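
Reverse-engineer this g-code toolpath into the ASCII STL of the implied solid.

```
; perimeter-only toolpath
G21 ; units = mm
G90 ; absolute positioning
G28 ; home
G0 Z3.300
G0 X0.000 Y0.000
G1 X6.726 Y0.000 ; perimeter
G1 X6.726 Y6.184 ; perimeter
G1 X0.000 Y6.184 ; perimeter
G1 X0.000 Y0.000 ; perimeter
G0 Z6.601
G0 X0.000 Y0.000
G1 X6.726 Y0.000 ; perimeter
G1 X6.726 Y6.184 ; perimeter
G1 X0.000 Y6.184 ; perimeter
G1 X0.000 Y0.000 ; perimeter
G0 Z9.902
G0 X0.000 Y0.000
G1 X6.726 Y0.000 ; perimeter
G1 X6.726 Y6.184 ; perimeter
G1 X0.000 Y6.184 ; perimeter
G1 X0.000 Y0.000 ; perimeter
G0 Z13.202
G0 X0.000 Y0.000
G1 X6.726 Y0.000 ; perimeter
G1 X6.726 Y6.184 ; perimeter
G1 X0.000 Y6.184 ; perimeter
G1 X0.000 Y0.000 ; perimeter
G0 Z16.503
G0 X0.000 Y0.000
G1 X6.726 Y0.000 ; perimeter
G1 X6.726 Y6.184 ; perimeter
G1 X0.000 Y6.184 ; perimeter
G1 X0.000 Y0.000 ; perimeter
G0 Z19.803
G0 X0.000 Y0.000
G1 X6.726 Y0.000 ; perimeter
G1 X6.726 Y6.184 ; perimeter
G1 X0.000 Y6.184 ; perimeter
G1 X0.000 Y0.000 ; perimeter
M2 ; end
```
solid part
  facet normal 0.0000 0.0000 -1.0000
    outer loop
      vertex 6.726 6.184 0.000
      vertex 6.726 0.000 0.000
      vertex 0.000 0.000 0.000
    endloop
  endfacet
  facet normal 0.0000 0.0000 -1.0000
    outer loop
      vertex 0.000 6.184 0.000
      vertex 6.726 6.184 0.000
      vertex 0.000 0.000 0.000
    endloop
  endfacet
  facet normal 0.0000 0.0000 1.0000
    outer loop
      vertex 0.000 0.000 19.803
      vertex 6.726 0.000 19.803
      vertex 6.726 6.184 19.803
    endloop
  endfacet
  facet normal 0.0000 0.0000 1.0000
    outer loop
      vertex 0.000 0.000 19.803
      vertex 6.726 6.184 19.803
      vertex 0.000 6.184 19.803
    endloop
  endfacet
  facet normal 0.0000 -1.0000 0.0000
    outer loop
      vertex 0.000 0.000 0.000
      vertex 6.726 0.000 0.000
      vertex 6.726 0.000 19.803
    endloop
  endfacet
  facet normal 0.0000 -1.0000 0.0000
    outer loop
      vertex 0.000 0.000 0.000
      vertex 6.726 0.000 19.803
      vertex 0.000 0.000 19.803
    endloop
  endfacet
  facet normal 0.0000 1.0000 0.0000
    outer loop
      vertex 6.726 6.184 19.803
      vertex 6.726 6.184 0.000
      vertex 0.000 6.184 0.000
    endloop
  endfacet
  facet normal 0.0000 1.0000 0.0000
    outer loop
      vertex 0.000 6.184 19.803
      vertex 6.726 6.184 19.803
      vertex 0.000 6.184 0.000
    endloop
  endfacet
  facet normal -1.0000 0.0000 0.0000
    outer loop
      vertex 0.000 6.184 19.803
      vertex 0.000 6.184 0.000
      vertex 0.000 0.000 0.000
    endloop
  endfacet
  facet normal -1.0000 0.0000 0.0000
    outer loop
      vertex 0.000 0.000 19.803
      vertex 0.000 6.184 19.803
      vertex 0.000 0.000 0.000
    endloop
  endfacet
  facet normal 1.0000 0.0000 0.0000
    outer loop
      vertex 6.726 0.000 0.000
      vertex 6.726 6.184 0.000
      vertex 6.726 6.184 19.803
    endloop
  endfacet
  facet normal 1.0000 0.0000 0.0000
    outer loop
      vertex 6.726 0.000 0.000
      vertex 6.726 6.184 19.803
      vertex 6.726 0.000 19.803
    endloop
  endfacet
endsolid part

The G0 Z moves step by Δz≈3.300 mm. Every layer's G1 loop is the same polygon, so the solid is a straight extrusion of it from z=0 to z≈19.8. Closing with flat bottom and top caps and triangulating gives 12 facets — a rectangular box, roughly 6.73 × 6.18 mm footprint and 19.8 mm tall.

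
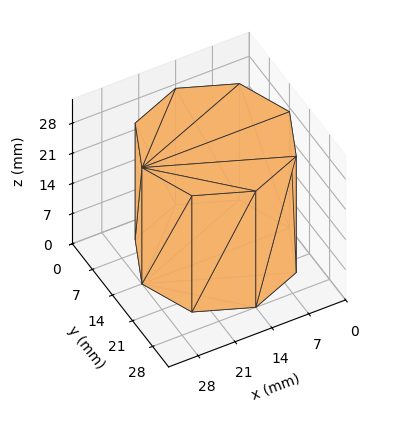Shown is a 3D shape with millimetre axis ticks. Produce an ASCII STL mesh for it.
Reading the render: the shape is a regular 8-sided prism (a cylinder approximated with 8 flat sides), circumscribed radius ≈ 14 mm, height ≈ 27 mm (dimensions read to the nearest mm from the axis ticks). For the STL, each face is triangulated and given an outward normal.

solid part
  facet normal 0.0000 0.0000 -1.0000
    outer loop
      vertex 14.00 28.00 0.00
      vertex 23.90 23.90 0.00
      vertex 28.00 14.00 0.00
    endloop
  endfacet
  facet normal 0.0000 0.0000 -1.0000
    outer loop
      vertex 4.10 23.90 0.00
      vertex 14.00 28.00 0.00
      vertex 28.00 14.00 0.00
    endloop
  endfacet
  facet normal 0.0000 0.0000 -1.0000
    outer loop
      vertex 0.00 14.00 0.00
      vertex 4.10 23.90 0.00
      vertex 28.00 14.00 0.00
    endloop
  endfacet
  facet normal 0.0000 0.0000 -1.0000
    outer loop
      vertex 4.10 4.10 0.00
      vertex 0.00 14.00 0.00
      vertex 28.00 14.00 0.00
    endloop
  endfacet
  facet normal 0.0000 0.0000 -1.0000
    outer loop
      vertex 14.00 0.00 0.00
      vertex 4.10 4.10 0.00
      vertex 28.00 14.00 0.00
    endloop
  endfacet
  facet normal 0.0000 0.0000 -1.0000
    outer loop
      vertex 23.90 4.10 0.00
      vertex 14.00 0.00 0.00
      vertex 28.00 14.00 0.00
    endloop
  endfacet
  facet normal 0.0000 0.0000 1.0000
    outer loop
      vertex 28.00 14.00 27.00
      vertex 23.90 23.90 27.00
      vertex 14.00 28.00 27.00
    endloop
  endfacet
  facet normal 0.0000 0.0000 1.0000
    outer loop
      vertex 28.00 14.00 27.00
      vertex 14.00 28.00 27.00
      vertex 4.10 23.90 27.00
    endloop
  endfacet
  facet normal 0.0000 0.0000 1.0000
    outer loop
      vertex 28.00 14.00 27.00
      vertex 4.10 23.90 27.00
      vertex 0.00 14.00 27.00
    endloop
  endfacet
  facet normal 0.0000 0.0000 1.0000
    outer loop
      vertex 28.00 14.00 27.00
      vertex 0.00 14.00 27.00
      vertex 4.10 4.10 27.00
    endloop
  endfacet
  facet normal 0.0000 0.0000 1.0000
    outer loop
      vertex 28.00 14.00 27.00
      vertex 4.10 4.10 27.00
      vertex 14.00 0.00 27.00
    endloop
  endfacet
  facet normal 0.0000 0.0000 1.0000
    outer loop
      vertex 28.00 14.00 27.00
      vertex 14.00 0.00 27.00
      vertex 23.90 4.10 27.00
    endloop
  endfacet
  facet normal 0.9239 0.3826 0.0000
    outer loop
      vertex 28.00 14.00 0.00
      vertex 23.90 23.90 0.00
      vertex 23.90 23.90 27.00
    endloop
  endfacet
  facet normal 0.9239 0.3826 0.0000
    outer loop
      vertex 28.00 14.00 0.00
      vertex 23.90 23.90 27.00
      vertex 28.00 14.00 27.00
    endloop
  endfacet
  facet normal 0.3826 0.9239 0.0000
    outer loop
      vertex 23.90 23.90 0.00
      vertex 14.00 28.00 0.00
      vertex 14.00 28.00 27.00
    endloop
  endfacet
  facet normal 0.3826 0.9239 0.0000
    outer loop
      vertex 23.90 23.90 0.00
      vertex 14.00 28.00 27.00
      vertex 23.90 23.90 27.00
    endloop
  endfacet
  facet normal -0.3826 0.9239 0.0000
    outer loop
      vertex 14.00 28.00 0.00
      vertex 4.10 23.90 0.00
      vertex 4.10 23.90 27.00
    endloop
  endfacet
  facet normal -0.3826 0.9239 0.0000
    outer loop
      vertex 14.00 28.00 0.00
      vertex 4.10 23.90 27.00
      vertex 14.00 28.00 27.00
    endloop
  endfacet
  facet normal -0.9239 0.3826 0.0000
    outer loop
      vertex 4.10 23.90 0.00
      vertex 0.00 14.00 0.00
      vertex 0.00 14.00 27.00
    endloop
  endfacet
  facet normal -0.9239 0.3826 0.0000
    outer loop
      vertex 4.10 23.90 0.00
      vertex 0.00 14.00 27.00
      vertex 4.10 23.90 27.00
    endloop
  endfacet
  facet normal -0.9239 -0.3826 0.0000
    outer loop
      vertex 0.00 14.00 0.00
      vertex 4.10 4.10 0.00
      vertex 4.10 4.10 27.00
    endloop
  endfacet
  facet normal -0.9239 -0.3826 0.0000
    outer loop
      vertex 0.00 14.00 0.00
      vertex 4.10 4.10 27.00
      vertex 0.00 14.00 27.00
    endloop
  endfacet
  facet normal -0.3826 -0.9239 0.0000
    outer loop
      vertex 4.10 4.10 0.00
      vertex 14.00 0.00 0.00
      vertex 14.00 0.00 27.00
    endloop
  endfacet
  facet normal -0.3826 -0.9239 0.0000
    outer loop
      vertex 4.10 4.10 0.00
      vertex 14.00 0.00 27.00
      vertex 4.10 4.10 27.00
    endloop
  endfacet
  facet normal 0.3826 -0.9239 0.0000
    outer loop
      vertex 14.00 0.00 0.00
      vertex 23.90 4.10 0.00
      vertex 23.90 4.10 27.00
    endloop
  endfacet
  facet normal 0.3826 -0.9239 0.0000
    outer loop
      vertex 14.00 0.00 0.00
      vertex 23.90 4.10 27.00
      vertex 14.00 0.00 27.00
    endloop
  endfacet
  facet normal 0.9239 -0.3826 0.0000
    outer loop
      vertex 23.90 4.10 0.00
      vertex 28.00 14.00 0.00
      vertex 28.00 14.00 27.00
    endloop
  endfacet
  facet normal 0.9239 -0.3826 0.0000
    outer loop
      vertex 23.90 4.10 0.00
      vertex 28.00 14.00 27.00
      vertex 23.90 4.10 27.00
    endloop
  endfacet
endsolid part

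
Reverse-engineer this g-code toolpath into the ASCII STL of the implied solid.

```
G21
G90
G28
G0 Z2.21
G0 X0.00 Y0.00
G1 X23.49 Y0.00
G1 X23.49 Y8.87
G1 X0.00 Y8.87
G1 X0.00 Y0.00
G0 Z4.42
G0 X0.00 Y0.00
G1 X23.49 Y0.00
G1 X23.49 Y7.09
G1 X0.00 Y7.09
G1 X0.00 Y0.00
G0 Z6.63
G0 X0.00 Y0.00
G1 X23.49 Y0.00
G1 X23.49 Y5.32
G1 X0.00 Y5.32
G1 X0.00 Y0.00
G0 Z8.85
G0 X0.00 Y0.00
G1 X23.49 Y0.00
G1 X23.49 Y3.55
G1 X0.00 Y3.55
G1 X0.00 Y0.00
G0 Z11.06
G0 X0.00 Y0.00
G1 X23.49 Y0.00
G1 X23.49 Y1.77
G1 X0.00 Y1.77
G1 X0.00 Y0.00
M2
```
solid part
  facet normal 0.0000 0.0000 -1.0000
    outer loop
      vertex 23.49 10.64 0.00
      vertex 23.49 0.00 0.00
      vertex 0.00 0.00 0.00
    endloop
  endfacet
  facet normal 0.0000 0.0000 -1.0000
    outer loop
      vertex 0.00 10.64 0.00
      vertex 23.49 10.64 0.00
      vertex 0.00 0.00 0.00
    endloop
  endfacet
  facet normal 0.0000 -1.0000 0.0000
    outer loop
      vertex 0.00 0.00 0.00
      vertex 23.49 0.00 0.00
      vertex 23.49 0.00 13.27
    endloop
  endfacet
  facet normal 0.0000 -1.0000 0.0000
    outer loop
      vertex 0.00 0.00 0.00
      vertex 23.49 0.00 13.27
      vertex 0.00 0.00 13.27
    endloop
  endfacet
  facet normal 0.0000 0.7802 0.6256
    outer loop
      vertex 0.00 0.00 13.27
      vertex 23.49 0.00 13.27
      vertex 23.49 10.64 0.00
    endloop
  endfacet
  facet normal 0.0000 0.7802 0.6256
    outer loop
      vertex 0.00 0.00 13.27
      vertex 23.49 10.64 0.00
      vertex 0.00 10.64 0.00
    endloop
  endfacet
  facet normal -1.0000 0.0000 0.0000
    outer loop
      vertex 0.00 0.00 13.27
      vertex 0.00 10.64 0.00
      vertex 0.00 0.00 0.00
    endloop
  endfacet
  facet normal 1.0000 0.0000 0.0000
    outer loop
      vertex 23.49 0.00 0.00
      vertex 23.49 10.64 0.00
      vertex 23.49 0.00 13.27
    endloop
  endfacet
endsolid part

The G0 Z moves step by Δz≈2.21 mm. The G1 loops shrink linearly with z, so the solid tapers from its base footprint up to z≈13.3. Closing with a flat bottom cap and the tapered top and triangulating gives 8 facets — a wedge (ramp): 23.5 × 10.6 mm base, rising to 13.3 mm along the y=0 edge and sloping linearly to z=0 at y=10.6.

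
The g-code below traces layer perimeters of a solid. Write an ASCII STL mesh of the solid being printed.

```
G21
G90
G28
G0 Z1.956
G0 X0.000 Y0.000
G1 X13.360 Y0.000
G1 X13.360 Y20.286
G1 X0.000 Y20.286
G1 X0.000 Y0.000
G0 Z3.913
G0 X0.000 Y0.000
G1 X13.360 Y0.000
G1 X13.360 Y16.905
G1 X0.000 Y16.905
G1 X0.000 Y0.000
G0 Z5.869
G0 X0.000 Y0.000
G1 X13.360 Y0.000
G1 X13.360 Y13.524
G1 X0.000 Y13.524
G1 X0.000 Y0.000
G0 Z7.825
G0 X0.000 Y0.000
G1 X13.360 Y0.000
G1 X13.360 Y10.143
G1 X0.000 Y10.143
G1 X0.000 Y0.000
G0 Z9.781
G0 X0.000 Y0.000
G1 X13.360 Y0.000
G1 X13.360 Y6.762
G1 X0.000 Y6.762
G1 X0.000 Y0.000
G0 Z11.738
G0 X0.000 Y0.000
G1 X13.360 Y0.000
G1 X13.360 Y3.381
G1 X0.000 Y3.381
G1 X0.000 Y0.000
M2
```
solid part
  facet normal 0.0000 0.0000 -1.0000
    outer loop
      vertex 13.360 23.667 0.000
      vertex 13.360 0.000 0.000
      vertex 0.000 0.000 0.000
    endloop
  endfacet
  facet normal 0.0000 0.0000 -1.0000
    outer loop
      vertex 0.000 23.667 0.000
      vertex 13.360 23.667 0.000
      vertex 0.000 0.000 0.000
    endloop
  endfacet
  facet normal 0.0000 -1.0000 0.0000
    outer loop
      vertex 0.000 0.000 0.000
      vertex 13.360 0.000 0.000
      vertex 13.360 0.000 13.694
    endloop
  endfacet
  facet normal 0.0000 -1.0000 0.0000
    outer loop
      vertex 0.000 0.000 0.000
      vertex 13.360 0.000 13.694
      vertex 0.000 0.000 13.694
    endloop
  endfacet
  facet normal 0.0000 0.5008 0.8656
    outer loop
      vertex 0.000 0.000 13.694
      vertex 13.360 0.000 13.694
      vertex 13.360 23.667 0.000
    endloop
  endfacet
  facet normal 0.0000 0.5008 0.8656
    outer loop
      vertex 0.000 0.000 13.694
      vertex 13.360 23.667 0.000
      vertex 0.000 23.667 0.000
    endloop
  endfacet
  facet normal -1.0000 0.0000 0.0000
    outer loop
      vertex 0.000 0.000 13.694
      vertex 0.000 23.667 0.000
      vertex 0.000 0.000 0.000
    endloop
  endfacet
  facet normal 1.0000 0.0000 0.0000
    outer loop
      vertex 13.360 0.000 0.000
      vertex 13.360 23.667 0.000
      vertex 13.360 0.000 13.694
    endloop
  endfacet
endsolid part

The G0 Z moves step by Δz≈1.956 mm. The G1 loops shrink linearly with z, so the solid tapers from its base footprint up to z≈13.7. Closing with a flat bottom cap and the tapered top and triangulating gives 8 facets — a wedge (ramp): 13.4 × 23.7 mm base, rising to 13.7 mm along the y=0 edge and sloping linearly to z=0 at y=23.7.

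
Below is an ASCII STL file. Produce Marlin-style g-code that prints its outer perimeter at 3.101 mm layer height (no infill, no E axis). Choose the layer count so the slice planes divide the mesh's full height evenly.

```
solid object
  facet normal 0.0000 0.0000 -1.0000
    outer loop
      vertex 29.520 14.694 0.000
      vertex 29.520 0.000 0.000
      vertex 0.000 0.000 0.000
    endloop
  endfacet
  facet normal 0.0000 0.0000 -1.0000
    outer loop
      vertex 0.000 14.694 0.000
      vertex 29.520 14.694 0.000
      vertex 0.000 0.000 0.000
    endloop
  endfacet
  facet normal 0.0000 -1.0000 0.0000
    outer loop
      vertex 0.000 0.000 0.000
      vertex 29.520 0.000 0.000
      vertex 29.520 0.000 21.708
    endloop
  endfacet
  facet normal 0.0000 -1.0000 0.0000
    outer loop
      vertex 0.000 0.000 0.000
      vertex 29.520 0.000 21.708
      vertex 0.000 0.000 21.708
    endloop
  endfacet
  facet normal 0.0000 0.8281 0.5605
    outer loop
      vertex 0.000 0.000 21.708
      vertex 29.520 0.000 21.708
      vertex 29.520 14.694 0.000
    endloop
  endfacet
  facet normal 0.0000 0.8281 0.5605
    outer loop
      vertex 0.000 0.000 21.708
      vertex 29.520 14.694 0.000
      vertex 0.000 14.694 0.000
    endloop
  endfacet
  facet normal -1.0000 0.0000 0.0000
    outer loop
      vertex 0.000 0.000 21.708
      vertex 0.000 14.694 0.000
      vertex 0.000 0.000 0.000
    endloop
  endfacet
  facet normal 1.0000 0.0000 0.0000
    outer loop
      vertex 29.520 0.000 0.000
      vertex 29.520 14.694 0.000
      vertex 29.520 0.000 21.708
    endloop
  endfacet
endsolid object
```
; perimeter-only toolpath
G21 ; units = mm
G90 ; absolute positioning
G28 ; home
; layer 1
G0 Z3.101
G0 X0.000 Y0.000
G1 X29.520 Y0.000
G1 X29.520 Y12.595
G1 X0.000 Y12.595
G1 X0.000 Y0.000
; layer 2
G0 Z6.202
G0 X0.000 Y0.000
G1 X29.520 Y0.000
G1 X29.520 Y10.496
G1 X0.000 Y10.496
G1 X0.000 Y0.000
; layer 3
G0 Z9.303
G0 X0.000 Y0.000
G1 X29.520 Y0.000
G1 X29.520 Y8.397
G1 X0.000 Y8.397
G1 X0.000 Y0.000
; layer 4
G0 Z12.405
G0 X0.000 Y0.000
G1 X29.520 Y0.000
G1 X29.520 Y6.297
G1 X0.000 Y6.297
G1 X0.000 Y0.000
; layer 5
G0 Z15.506
G0 X0.000 Y0.000
G1 X29.520 Y0.000
G1 X29.520 Y4.198
G1 X0.000 Y4.198
G1 X0.000 Y0.000
; layer 6
G0 Z18.607
G0 X0.000 Y0.000
G1 X29.520 Y0.000
G1 X29.520 Y2.099
G1 X0.000 Y2.099
G1 X0.000 Y0.000
M2 ; end

The solid is a wedge (ramp): 29.5 × 14.7 mm base, rising to 21.7 mm along the y=0 edge and sloping linearly to z=0 at y=14.7. Slicing at Δz = 3.101 mm — 7 equal slices spanning the solid's height, so layer i sits at z = i·h/7 — gives 6 non-empty perimeters. Each is a 4-segment closed polygon; G0 lifts to the layer z and rapids to the start vertex, then G1 traces the edges. The cross-section shrinks linearly with z (the slice at the apex is degenerate and omitted).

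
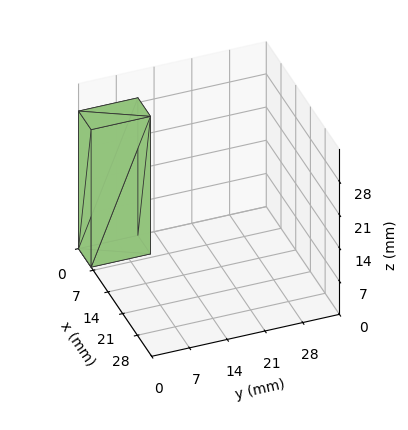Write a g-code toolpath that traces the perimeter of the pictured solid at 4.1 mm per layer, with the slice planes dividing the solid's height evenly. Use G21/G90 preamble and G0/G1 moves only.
Reading the render: the shape is a rectangular box, roughly 6 × 11 mm footprint and 29 mm tall (dimensions read to the nearest mm from the axis ticks). For the g-code, the solid's height is divided into equal slices at the stated Δz and each level perimeter traced with G1 moves after a G0 lift.

; perimeter-only toolpath
G21 ; units = mm
G90 ; absolute positioning
G28 ; home
; layer 1
G0 Z4.1
G0 X0.0 Y0.0
G1 X6.0 Y0.0
G1 X6.0 Y11.0
G1 X0.0 Y11.0
G1 X0.0 Y0.0
; layer 2
G0 Z8.3
G0 X0.0 Y0.0
G1 X6.0 Y0.0
G1 X6.0 Y11.0
G1 X0.0 Y11.0
G1 X0.0 Y0.0
; layer 3
G0 Z12.4
G0 X0.0 Y0.0
G1 X6.0 Y0.0
G1 X6.0 Y11.0
G1 X0.0 Y11.0
G1 X0.0 Y0.0
; layer 4
G0 Z16.6
G0 X0.0 Y0.0
G1 X6.0 Y0.0
G1 X6.0 Y11.0
G1 X0.0 Y11.0
G1 X0.0 Y0.0
; layer 5
G0 Z20.7
G0 X0.0 Y0.0
G1 X6.0 Y0.0
G1 X6.0 Y11.0
G1 X0.0 Y11.0
G1 X0.0 Y0.0
; layer 6
G0 Z24.9
G0 X0.0 Y0.0
G1 X6.0 Y0.0
G1 X6.0 Y11.0
G1 X0.0 Y11.0
G1 X0.0 Y0.0
; layer 7
G0 Z29.0
G0 X0.0 Y0.0
G1 X6.0 Y0.0
G1 X6.0 Y11.0
G1 X0.0 Y11.0
G1 X0.0 Y0.0
M2 ; end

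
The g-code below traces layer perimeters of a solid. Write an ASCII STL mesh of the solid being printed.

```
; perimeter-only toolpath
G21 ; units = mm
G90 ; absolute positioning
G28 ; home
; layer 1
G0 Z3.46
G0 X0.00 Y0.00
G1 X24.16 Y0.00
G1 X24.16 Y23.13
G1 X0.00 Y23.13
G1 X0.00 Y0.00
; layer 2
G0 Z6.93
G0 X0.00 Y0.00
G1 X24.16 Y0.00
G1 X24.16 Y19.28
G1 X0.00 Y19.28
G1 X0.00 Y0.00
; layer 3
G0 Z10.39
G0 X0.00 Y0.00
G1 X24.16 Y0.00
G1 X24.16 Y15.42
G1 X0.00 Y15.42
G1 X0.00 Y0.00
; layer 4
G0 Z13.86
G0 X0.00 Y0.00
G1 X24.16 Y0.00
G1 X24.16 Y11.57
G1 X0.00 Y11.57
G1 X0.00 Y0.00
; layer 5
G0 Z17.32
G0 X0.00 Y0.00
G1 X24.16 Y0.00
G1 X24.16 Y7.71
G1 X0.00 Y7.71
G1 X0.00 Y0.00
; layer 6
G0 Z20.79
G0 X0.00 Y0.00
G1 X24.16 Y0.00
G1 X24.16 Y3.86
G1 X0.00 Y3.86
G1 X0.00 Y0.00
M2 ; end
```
solid part
  facet normal 0.0000 0.0000 -1.0000
    outer loop
      vertex 24.16 26.99 0.00
      vertex 24.16 0.00 0.00
      vertex 0.00 0.00 0.00
    endloop
  endfacet
  facet normal 0.0000 0.0000 -1.0000
    outer loop
      vertex 0.00 26.99 0.00
      vertex 24.16 26.99 0.00
      vertex 0.00 0.00 0.00
    endloop
  endfacet
  facet normal 0.0000 -1.0000 0.0000
    outer loop
      vertex 0.00 0.00 0.00
      vertex 24.16 0.00 0.00
      vertex 24.16 0.00 24.25
    endloop
  endfacet
  facet normal 0.0000 -1.0000 0.0000
    outer loop
      vertex 0.00 0.00 0.00
      vertex 24.16 0.00 24.25
      vertex 0.00 0.00 24.25
    endloop
  endfacet
  facet normal 0.0000 0.6683 0.7439
    outer loop
      vertex 0.00 0.00 24.25
      vertex 24.16 0.00 24.25
      vertex 24.16 26.99 0.00
    endloop
  endfacet
  facet normal 0.0000 0.6683 0.7439
    outer loop
      vertex 0.00 0.00 24.25
      vertex 24.16 26.99 0.00
      vertex 0.00 26.99 0.00
    endloop
  endfacet
  facet normal -1.0000 0.0000 0.0000
    outer loop
      vertex 0.00 0.00 24.25
      vertex 0.00 26.99 0.00
      vertex 0.00 0.00 0.00
    endloop
  endfacet
  facet normal 1.0000 0.0000 0.0000
    outer loop
      vertex 24.16 0.00 0.00
      vertex 24.16 26.99 0.00
      vertex 24.16 0.00 24.25
    endloop
  endfacet
endsolid part

The G0 Z moves step by Δz≈3.46 mm. The G1 loops shrink linearly with z, so the solid tapers from its base footprint up to z≈24.2. Closing with a flat bottom cap and the tapered top and triangulating gives 8 facets — a wedge (ramp): 24.2 × 27 mm base, rising to 24.2 mm along the y=0 edge and sloping linearly to z=0 at y=27.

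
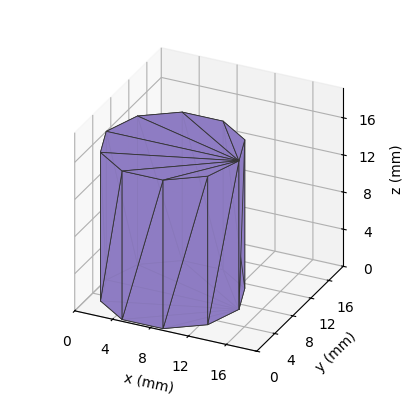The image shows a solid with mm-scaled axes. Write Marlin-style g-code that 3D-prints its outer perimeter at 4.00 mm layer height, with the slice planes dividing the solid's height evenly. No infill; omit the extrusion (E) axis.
Reading the render: the shape is a regular 10-sided prism (a cylinder approximated with 10 flat sides), circumscribed radius ≈ 7 mm, height ≈ 16 mm (dimensions read to the nearest mm from the axis ticks). For the g-code, the solid's height is divided into equal slices at the stated Δz and each level perimeter traced with G1 moves after a G0 lift.

; perimeter-only toolpath
G21 ; units = mm
G90 ; absolute positioning
G28 ; home
; layer 1
G0 Z4.00
G0 X14.00 Y7.00
G1 X12.66 Y11.11
G1 X9.16 Y13.66
G1 X4.84 Y13.66
G1 X1.34 Y11.11
G1 X0.00 Y7.00
G1 X1.34 Y2.89
G1 X4.84 Y0.34
G1 X9.16 Y0.34
G1 X12.66 Y2.89
G1 X14.00 Y7.00
; layer 2
G0 Z8.00
G0 X14.00 Y7.00
G1 X12.66 Y11.11
G1 X9.16 Y13.66
G1 X4.84 Y13.66
G1 X1.34 Y11.11
G1 X0.00 Y7.00
G1 X1.34 Y2.89
G1 X4.84 Y0.34
G1 X9.16 Y0.34
G1 X12.66 Y2.89
G1 X14.00 Y7.00
; layer 3
G0 Z12.00
G0 X14.00 Y7.00
G1 X12.66 Y11.11
G1 X9.16 Y13.66
G1 X4.84 Y13.66
G1 X1.34 Y11.11
G1 X0.00 Y7.00
G1 X1.34 Y2.89
G1 X4.84 Y0.34
G1 X9.16 Y0.34
G1 X12.66 Y2.89
G1 X14.00 Y7.00
; layer 4
G0 Z16.00
G0 X14.00 Y7.00
G1 X12.66 Y11.11
G1 X9.16 Y13.66
G1 X4.84 Y13.66
G1 X1.34 Y11.11
G1 X0.00 Y7.00
G1 X1.34 Y2.89
G1 X4.84 Y0.34
G1 X9.16 Y0.34
G1 X12.66 Y2.89
G1 X14.00 Y7.00
M2 ; end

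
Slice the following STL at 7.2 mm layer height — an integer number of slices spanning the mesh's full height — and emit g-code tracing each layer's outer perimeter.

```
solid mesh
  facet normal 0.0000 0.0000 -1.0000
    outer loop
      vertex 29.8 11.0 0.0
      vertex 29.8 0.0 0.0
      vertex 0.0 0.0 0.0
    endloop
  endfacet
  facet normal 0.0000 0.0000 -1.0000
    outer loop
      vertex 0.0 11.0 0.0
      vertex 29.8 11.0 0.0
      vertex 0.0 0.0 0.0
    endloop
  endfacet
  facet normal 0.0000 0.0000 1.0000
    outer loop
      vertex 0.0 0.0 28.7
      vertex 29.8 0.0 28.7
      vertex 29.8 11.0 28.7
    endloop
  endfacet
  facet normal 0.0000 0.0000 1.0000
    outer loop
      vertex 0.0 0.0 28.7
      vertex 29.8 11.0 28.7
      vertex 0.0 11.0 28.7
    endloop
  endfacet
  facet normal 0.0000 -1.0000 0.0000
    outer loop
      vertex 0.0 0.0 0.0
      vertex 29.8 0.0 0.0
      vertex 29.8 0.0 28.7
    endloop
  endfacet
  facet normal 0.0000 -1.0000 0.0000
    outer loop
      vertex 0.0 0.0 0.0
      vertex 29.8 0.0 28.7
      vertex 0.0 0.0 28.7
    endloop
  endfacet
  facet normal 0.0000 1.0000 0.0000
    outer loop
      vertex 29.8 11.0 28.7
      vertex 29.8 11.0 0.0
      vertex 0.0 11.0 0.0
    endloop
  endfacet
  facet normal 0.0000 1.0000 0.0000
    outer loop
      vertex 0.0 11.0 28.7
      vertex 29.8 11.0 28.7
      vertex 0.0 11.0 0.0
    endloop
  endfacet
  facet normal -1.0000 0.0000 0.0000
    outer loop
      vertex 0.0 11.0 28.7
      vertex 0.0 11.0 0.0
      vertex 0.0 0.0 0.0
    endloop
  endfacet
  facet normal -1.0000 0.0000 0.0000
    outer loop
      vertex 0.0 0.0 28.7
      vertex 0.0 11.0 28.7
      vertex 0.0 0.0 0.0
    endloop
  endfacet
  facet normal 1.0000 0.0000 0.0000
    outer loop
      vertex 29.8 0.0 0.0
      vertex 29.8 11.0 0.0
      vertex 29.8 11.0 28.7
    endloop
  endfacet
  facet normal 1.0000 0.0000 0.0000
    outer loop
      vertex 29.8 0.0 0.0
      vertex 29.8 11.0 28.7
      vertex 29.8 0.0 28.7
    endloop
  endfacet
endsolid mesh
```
; perimeter-only toolpath
G21 ; units = mm
G90 ; absolute positioning
G28 ; home
; layer 1
G0 Z7.2
G0 X0.0 Y0.0
G1 X29.8 Y0.0
G1 X29.8 Y11.0
G1 X0.0 Y11.0
G1 X0.0 Y0.0
; layer 2
G0 Z14.3
G0 X0.0 Y0.0
G1 X29.8 Y0.0
G1 X29.8 Y11.0
G1 X0.0 Y11.0
G1 X0.0 Y0.0
; layer 3
G0 Z21.5
G0 X0.0 Y0.0
G1 X29.8 Y0.0
G1 X29.8 Y11.0
G1 X0.0 Y11.0
G1 X0.0 Y0.0
; layer 4
G0 Z28.7
G0 X0.0 Y0.0
G1 X29.8 Y0.0
G1 X29.8 Y11.0
G1 X0.0 Y11.0
G1 X0.0 Y0.0
M2 ; end

The solid is a rectangular box, roughly 29.8 × 11 mm footprint and 28.7 mm tall. Slicing at Δz = 7.2 mm — 4 equal slices spanning the solid's height, so layer i sits at z = i·h/4 — gives 4 non-empty perimeters. Each is a 4-segment closed polygon; G0 lifts to the layer z and rapids to the start vertex, then G1 traces the edges.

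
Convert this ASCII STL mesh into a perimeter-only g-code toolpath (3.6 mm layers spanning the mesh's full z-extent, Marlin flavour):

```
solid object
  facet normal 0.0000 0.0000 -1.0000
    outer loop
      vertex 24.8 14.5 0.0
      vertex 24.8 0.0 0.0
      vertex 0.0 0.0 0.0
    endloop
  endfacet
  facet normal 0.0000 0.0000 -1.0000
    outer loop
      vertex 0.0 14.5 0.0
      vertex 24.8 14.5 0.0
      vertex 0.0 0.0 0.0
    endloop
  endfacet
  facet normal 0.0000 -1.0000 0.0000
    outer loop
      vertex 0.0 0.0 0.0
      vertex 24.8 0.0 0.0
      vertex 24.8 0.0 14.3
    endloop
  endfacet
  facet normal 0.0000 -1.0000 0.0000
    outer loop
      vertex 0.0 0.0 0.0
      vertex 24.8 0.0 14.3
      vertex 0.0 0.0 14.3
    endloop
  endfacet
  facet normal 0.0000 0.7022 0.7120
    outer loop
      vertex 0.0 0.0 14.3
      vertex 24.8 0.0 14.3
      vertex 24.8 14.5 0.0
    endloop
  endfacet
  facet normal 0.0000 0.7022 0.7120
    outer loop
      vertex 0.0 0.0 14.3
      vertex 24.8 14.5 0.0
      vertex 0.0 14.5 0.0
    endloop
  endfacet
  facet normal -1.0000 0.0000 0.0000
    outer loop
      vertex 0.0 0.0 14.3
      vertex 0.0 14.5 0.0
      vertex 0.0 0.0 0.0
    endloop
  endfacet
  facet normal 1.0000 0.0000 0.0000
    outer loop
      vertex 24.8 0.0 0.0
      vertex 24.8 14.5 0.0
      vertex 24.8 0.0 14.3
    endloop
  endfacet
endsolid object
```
; perimeter-only toolpath
G21 ; units = mm
G90 ; absolute positioning
G28 ; home
; layer 1
G0 Z3.6
G0 X0.0 Y0.0
G1 X24.8 Y0.0
G1 X24.8 Y10.9
G1 X0.0 Y10.9
G1 X0.0 Y0.0
; layer 2
G0 Z7.2
G0 X0.0 Y0.0
G1 X24.8 Y0.0
G1 X24.8 Y7.2
G1 X0.0 Y7.2
G1 X0.0 Y0.0
; layer 3
G0 Z10.7
G0 X0.0 Y0.0
G1 X24.8 Y0.0
G1 X24.8 Y3.6
G1 X0.0 Y3.6
G1 X0.0 Y0.0
M2 ; end

The solid is a wedge (ramp): 24.8 × 14.5 mm base, rising to 14.3 mm along the y=0 edge and sloping linearly to z=0 at y=14.5. Slicing at Δz = 3.6 mm — 4 equal slices spanning the solid's height, so layer i sits at z = i·h/4 — gives 3 non-empty perimeters. Each is a 4-segment closed polygon; G0 lifts to the layer z and rapids to the start vertex, then G1 traces the edges. The cross-section shrinks linearly with z (the slice at the apex is degenerate and omitted).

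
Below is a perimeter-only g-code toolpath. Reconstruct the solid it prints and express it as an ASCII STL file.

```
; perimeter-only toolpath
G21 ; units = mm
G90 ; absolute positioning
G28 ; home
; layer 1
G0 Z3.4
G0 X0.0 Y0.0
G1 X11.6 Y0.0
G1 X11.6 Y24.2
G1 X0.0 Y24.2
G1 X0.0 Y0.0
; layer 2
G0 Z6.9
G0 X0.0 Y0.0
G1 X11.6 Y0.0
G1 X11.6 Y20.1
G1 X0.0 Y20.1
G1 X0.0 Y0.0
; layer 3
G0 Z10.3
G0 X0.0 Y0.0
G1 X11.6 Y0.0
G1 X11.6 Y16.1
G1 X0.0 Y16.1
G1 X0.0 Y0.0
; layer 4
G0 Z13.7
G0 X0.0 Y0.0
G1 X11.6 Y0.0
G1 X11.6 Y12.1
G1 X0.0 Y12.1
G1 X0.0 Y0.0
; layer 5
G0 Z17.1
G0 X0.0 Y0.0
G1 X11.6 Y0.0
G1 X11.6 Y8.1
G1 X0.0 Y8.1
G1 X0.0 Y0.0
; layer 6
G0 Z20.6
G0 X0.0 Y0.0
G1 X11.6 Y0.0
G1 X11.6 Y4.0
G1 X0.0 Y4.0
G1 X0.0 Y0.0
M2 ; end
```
solid part
  facet normal 0.0000 0.0000 -1.0000
    outer loop
      vertex 11.6 28.2 0.0
      vertex 11.6 0.0 0.0
      vertex 0.0 0.0 0.0
    endloop
  endfacet
  facet normal 0.0000 0.0000 -1.0000
    outer loop
      vertex 0.0 28.2 0.0
      vertex 11.6 28.2 0.0
      vertex 0.0 0.0 0.0
    endloop
  endfacet
  facet normal 0.0000 -1.0000 0.0000
    outer loop
      vertex 0.0 0.0 0.0
      vertex 11.6 0.0 0.0
      vertex 11.6 0.0 24.0
    endloop
  endfacet
  facet normal 0.0000 -1.0000 0.0000
    outer loop
      vertex 0.0 0.0 0.0
      vertex 11.6 0.0 24.0
      vertex 0.0 0.0 24.0
    endloop
  endfacet
  facet normal 0.0000 0.6481 0.7615
    outer loop
      vertex 0.0 0.0 24.0
      vertex 11.6 0.0 24.0
      vertex 11.6 28.2 0.0
    endloop
  endfacet
  facet normal 0.0000 0.6481 0.7615
    outer loop
      vertex 0.0 0.0 24.0
      vertex 11.6 28.2 0.0
      vertex 0.0 28.2 0.0
    endloop
  endfacet
  facet normal -1.0000 0.0000 0.0000
    outer loop
      vertex 0.0 0.0 24.0
      vertex 0.0 28.2 0.0
      vertex 0.0 0.0 0.0
    endloop
  endfacet
  facet normal 1.0000 0.0000 0.0000
    outer loop
      vertex 11.6 0.0 0.0
      vertex 11.6 28.2 0.0
      vertex 11.6 0.0 24.0
    endloop
  endfacet
endsolid part

The G0 Z moves step by Δz≈3.4 mm. The G1 loops shrink linearly with z, so the solid tapers from its base footprint up to z≈24. Closing with a flat bottom cap and the tapered top and triangulating gives 8 facets — a wedge (ramp): 11.6 × 28.2 mm base, rising to 24 mm along the y=0 edge and sloping linearly to z=0 at y=28.2.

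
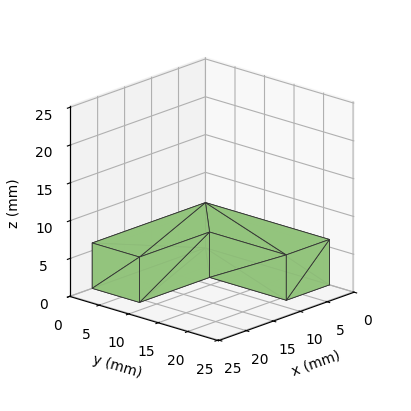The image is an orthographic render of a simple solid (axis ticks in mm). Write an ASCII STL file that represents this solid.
Reading the render: the shape is an L-shaped prism: outer 21 × 21 mm, arm thicknesses ≈ 8 mm (horizontal) and 8 mm (vertical), extruded 6 mm in z (dimensions read to the nearest mm from the axis ticks). For the STL, each face is triangulated and given an outward normal.

solid part
  facet normal 0.0000 0.0000 -1.0000
    outer loop
      vertex 21.0 8.0 0.0
      vertex 21.0 0.0 0.0
      vertex 0.0 0.0 0.0
    endloop
  endfacet
  facet normal 0.0000 0.0000 -1.0000
    outer loop
      vertex 8.0 8.0 0.0
      vertex 21.0 8.0 0.0
      vertex 0.0 0.0 0.0
    endloop
  endfacet
  facet normal 0.0000 0.0000 -1.0000
    outer loop
      vertex 8.0 21.0 0.0
      vertex 8.0 8.0 0.0
      vertex 0.0 0.0 0.0
    endloop
  endfacet
  facet normal 0.0000 0.0000 -1.0000
    outer loop
      vertex 0.0 21.0 0.0
      vertex 8.0 21.0 0.0
      vertex 0.0 0.0 0.0
    endloop
  endfacet
  facet normal 0.0000 0.0000 1.0000
    outer loop
      vertex 0.0 0.0 6.0
      vertex 21.0 0.0 6.0
      vertex 21.0 8.0 6.0
    endloop
  endfacet
  facet normal 0.0000 0.0000 1.0000
    outer loop
      vertex 0.0 0.0 6.0
      vertex 21.0 8.0 6.0
      vertex 8.0 8.0 6.0
    endloop
  endfacet
  facet normal 0.0000 0.0000 1.0000
    outer loop
      vertex 0.0 0.0 6.0
      vertex 8.0 8.0 6.0
      vertex 8.0 21.0 6.0
    endloop
  endfacet
  facet normal 0.0000 0.0000 1.0000
    outer loop
      vertex 0.0 0.0 6.0
      vertex 8.0 21.0 6.0
      vertex 0.0 21.0 6.0
    endloop
  endfacet
  facet normal 0.0000 -1.0000 0.0000
    outer loop
      vertex 0.0 0.0 0.0
      vertex 21.0 0.0 0.0
      vertex 21.0 0.0 6.0
    endloop
  endfacet
  facet normal 0.0000 -1.0000 0.0000
    outer loop
      vertex 0.0 0.0 0.0
      vertex 21.0 0.0 6.0
      vertex 0.0 0.0 6.0
    endloop
  endfacet
  facet normal 1.0000 0.0000 0.0000
    outer loop
      vertex 21.0 0.0 0.0
      vertex 21.0 8.0 0.0
      vertex 21.0 8.0 6.0
    endloop
  endfacet
  facet normal 1.0000 0.0000 0.0000
    outer loop
      vertex 21.0 0.0 0.0
      vertex 21.0 8.0 6.0
      vertex 21.0 0.0 6.0
    endloop
  endfacet
  facet normal 0.0000 1.0000 0.0000
    outer loop
      vertex 21.0 8.0 0.0
      vertex 8.0 8.0 0.0
      vertex 8.0 8.0 6.0
    endloop
  endfacet
  facet normal 0.0000 1.0000 0.0000
    outer loop
      vertex 21.0 8.0 0.0
      vertex 8.0 8.0 6.0
      vertex 21.0 8.0 6.0
    endloop
  endfacet
  facet normal 1.0000 0.0000 0.0000
    outer loop
      vertex 8.0 8.0 0.0
      vertex 8.0 21.0 0.0
      vertex 8.0 21.0 6.0
    endloop
  endfacet
  facet normal 1.0000 0.0000 0.0000
    outer loop
      vertex 8.0 8.0 0.0
      vertex 8.0 21.0 6.0
      vertex 8.0 8.0 6.0
    endloop
  endfacet
  facet normal 0.0000 1.0000 0.0000
    outer loop
      vertex 8.0 21.0 0.0
      vertex 0.0 21.0 0.0
      vertex 0.0 21.0 6.0
    endloop
  endfacet
  facet normal 0.0000 1.0000 0.0000
    outer loop
      vertex 8.0 21.0 0.0
      vertex 0.0 21.0 6.0
      vertex 8.0 21.0 6.0
    endloop
  endfacet
  facet normal -1.0000 0.0000 0.0000
    outer loop
      vertex 0.0 21.0 0.0
      vertex 0.0 0.0 0.0
      vertex 0.0 0.0 6.0
    endloop
  endfacet
  facet normal -1.0000 0.0000 0.0000
    outer loop
      vertex 0.0 21.0 0.0
      vertex 0.0 0.0 6.0
      vertex 0.0 21.0 6.0
    endloop
  endfacet
endsolid part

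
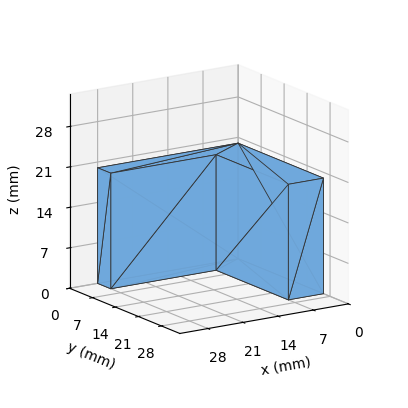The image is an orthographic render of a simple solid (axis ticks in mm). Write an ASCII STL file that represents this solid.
Reading the render: the shape is an L-shaped prism: outer 28 × 26 mm, arm thicknesses ≈ 4 mm (horizontal) and 7 mm (vertical), extruded 20 mm in z (dimensions read to the nearest mm from the axis ticks). For the STL, each face is triangulated and given an outward normal.

solid part
  facet normal 0.0000 0.0000 -1.0000
    outer loop
      vertex 28.00 4.00 0.00
      vertex 28.00 0.00 0.00
      vertex 0.00 0.00 0.00
    endloop
  endfacet
  facet normal 0.0000 0.0000 -1.0000
    outer loop
      vertex 7.00 4.00 0.00
      vertex 28.00 4.00 0.00
      vertex 0.00 0.00 0.00
    endloop
  endfacet
  facet normal 0.0000 0.0000 -1.0000
    outer loop
      vertex 7.00 26.00 0.00
      vertex 7.00 4.00 0.00
      vertex 0.00 0.00 0.00
    endloop
  endfacet
  facet normal 0.0000 0.0000 -1.0000
    outer loop
      vertex 0.00 26.00 0.00
      vertex 7.00 26.00 0.00
      vertex 0.00 0.00 0.00
    endloop
  endfacet
  facet normal 0.0000 0.0000 1.0000
    outer loop
      vertex 0.00 0.00 20.00
      vertex 28.00 0.00 20.00
      vertex 28.00 4.00 20.00
    endloop
  endfacet
  facet normal 0.0000 0.0000 1.0000
    outer loop
      vertex 0.00 0.00 20.00
      vertex 28.00 4.00 20.00
      vertex 7.00 4.00 20.00
    endloop
  endfacet
  facet normal 0.0000 0.0000 1.0000
    outer loop
      vertex 0.00 0.00 20.00
      vertex 7.00 4.00 20.00
      vertex 7.00 26.00 20.00
    endloop
  endfacet
  facet normal 0.0000 0.0000 1.0000
    outer loop
      vertex 0.00 0.00 20.00
      vertex 7.00 26.00 20.00
      vertex 0.00 26.00 20.00
    endloop
  endfacet
  facet normal 0.0000 -1.0000 0.0000
    outer loop
      vertex 0.00 0.00 0.00
      vertex 28.00 0.00 0.00
      vertex 28.00 0.00 20.00
    endloop
  endfacet
  facet normal 0.0000 -1.0000 0.0000
    outer loop
      vertex 0.00 0.00 0.00
      vertex 28.00 0.00 20.00
      vertex 0.00 0.00 20.00
    endloop
  endfacet
  facet normal 1.0000 0.0000 0.0000
    outer loop
      vertex 28.00 0.00 0.00
      vertex 28.00 4.00 0.00
      vertex 28.00 4.00 20.00
    endloop
  endfacet
  facet normal 1.0000 0.0000 0.0000
    outer loop
      vertex 28.00 0.00 0.00
      vertex 28.00 4.00 20.00
      vertex 28.00 0.00 20.00
    endloop
  endfacet
  facet normal 0.0000 1.0000 0.0000
    outer loop
      vertex 28.00 4.00 0.00
      vertex 7.00 4.00 0.00
      vertex 7.00 4.00 20.00
    endloop
  endfacet
  facet normal 0.0000 1.0000 0.0000
    outer loop
      vertex 28.00 4.00 0.00
      vertex 7.00 4.00 20.00
      vertex 28.00 4.00 20.00
    endloop
  endfacet
  facet normal 1.0000 0.0000 0.0000
    outer loop
      vertex 7.00 4.00 0.00
      vertex 7.00 26.00 0.00
      vertex 7.00 26.00 20.00
    endloop
  endfacet
  facet normal 1.0000 0.0000 0.0000
    outer loop
      vertex 7.00 4.00 0.00
      vertex 7.00 26.00 20.00
      vertex 7.00 4.00 20.00
    endloop
  endfacet
  facet normal 0.0000 1.0000 0.0000
    outer loop
      vertex 7.00 26.00 0.00
      vertex 0.00 26.00 0.00
      vertex 0.00 26.00 20.00
    endloop
  endfacet
  facet normal 0.0000 1.0000 0.0000
    outer loop
      vertex 7.00 26.00 0.00
      vertex 0.00 26.00 20.00
      vertex 7.00 26.00 20.00
    endloop
  endfacet
  facet normal -1.0000 0.0000 0.0000
    outer loop
      vertex 0.00 26.00 0.00
      vertex 0.00 0.00 0.00
      vertex 0.00 0.00 20.00
    endloop
  endfacet
  facet normal -1.0000 0.0000 0.0000
    outer loop
      vertex 0.00 26.00 0.00
      vertex 0.00 0.00 20.00
      vertex 0.00 26.00 20.00
    endloop
  endfacet
endsolid part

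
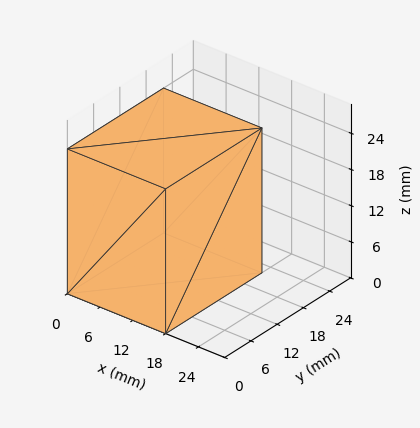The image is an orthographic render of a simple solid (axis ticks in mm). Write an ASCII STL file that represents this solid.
Reading the render: the shape is a rectangular box, roughly 18 × 22 mm footprint and 24 mm tall (dimensions read to the nearest mm from the axis ticks). For the STL, each face is triangulated and given an outward normal.

solid part
  facet normal 0.0000 0.0000 -1.0000
    outer loop
      vertex 18.000 22.000 0.000
      vertex 18.000 0.000 0.000
      vertex 0.000 0.000 0.000
    endloop
  endfacet
  facet normal 0.0000 0.0000 -1.0000
    outer loop
      vertex 0.000 22.000 0.000
      vertex 18.000 22.000 0.000
      vertex 0.000 0.000 0.000
    endloop
  endfacet
  facet normal 0.0000 0.0000 1.0000
    outer loop
      vertex 0.000 0.000 24.000
      vertex 18.000 0.000 24.000
      vertex 18.000 22.000 24.000
    endloop
  endfacet
  facet normal 0.0000 0.0000 1.0000
    outer loop
      vertex 0.000 0.000 24.000
      vertex 18.000 22.000 24.000
      vertex 0.000 22.000 24.000
    endloop
  endfacet
  facet normal 0.0000 -1.0000 0.0000
    outer loop
      vertex 0.000 0.000 0.000
      vertex 18.000 0.000 0.000
      vertex 18.000 0.000 24.000
    endloop
  endfacet
  facet normal 0.0000 -1.0000 0.0000
    outer loop
      vertex 0.000 0.000 0.000
      vertex 18.000 0.000 24.000
      vertex 0.000 0.000 24.000
    endloop
  endfacet
  facet normal 0.0000 1.0000 0.0000
    outer loop
      vertex 18.000 22.000 24.000
      vertex 18.000 22.000 0.000
      vertex 0.000 22.000 0.000
    endloop
  endfacet
  facet normal 0.0000 1.0000 0.0000
    outer loop
      vertex 0.000 22.000 24.000
      vertex 18.000 22.000 24.000
      vertex 0.000 22.000 0.000
    endloop
  endfacet
  facet normal -1.0000 0.0000 0.0000
    outer loop
      vertex 0.000 22.000 24.000
      vertex 0.000 22.000 0.000
      vertex 0.000 0.000 0.000
    endloop
  endfacet
  facet normal -1.0000 0.0000 0.0000
    outer loop
      vertex 0.000 0.000 24.000
      vertex 0.000 22.000 24.000
      vertex 0.000 0.000 0.000
    endloop
  endfacet
  facet normal 1.0000 0.0000 0.0000
    outer loop
      vertex 18.000 0.000 0.000
      vertex 18.000 22.000 0.000
      vertex 18.000 22.000 24.000
    endloop
  endfacet
  facet normal 1.0000 0.0000 0.0000
    outer loop
      vertex 18.000 0.000 0.000
      vertex 18.000 22.000 24.000
      vertex 18.000 0.000 24.000
    endloop
  endfacet
endsolid part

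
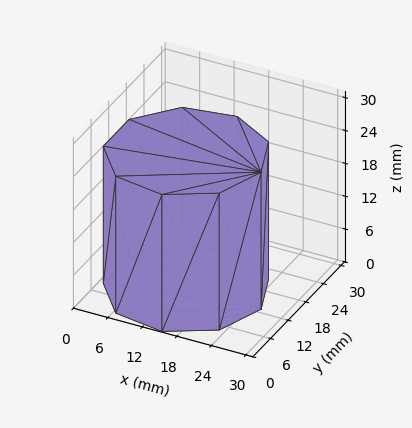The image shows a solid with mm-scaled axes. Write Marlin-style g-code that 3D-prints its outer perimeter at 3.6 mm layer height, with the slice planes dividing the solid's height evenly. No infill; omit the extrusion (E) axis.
Reading the render: the shape is a regular 9-sided prism (a cylinder approximated with 9 flat sides), circumscribed radius ≈ 13 mm, height ≈ 25 mm (dimensions read to the nearest mm from the axis ticks). For the g-code, the solid's height is divided into equal slices at the stated Δz and each level perimeter traced with G1 moves after a G0 lift.

; perimeter-only toolpath
G21 ; units = mm
G90 ; absolute positioning
G28 ; home
; layer 1
G0 Z3.6
G0 X26.0 Y13.0
G1 X23.0 Y21.4
G1 X15.3 Y25.8
G1 X6.5 Y24.3
G1 X0.8 Y17.4
G1 X0.8 Y8.6
G1 X6.5 Y1.7
G1 X15.3 Y0.2
G1 X23.0 Y4.6
G1 X26.0 Y13.0
; layer 2
G0 Z7.1
G0 X26.0 Y13.0
G1 X23.0 Y21.4
G1 X15.3 Y25.8
G1 X6.5 Y24.3
G1 X0.8 Y17.4
G1 X0.8 Y8.6
G1 X6.5 Y1.7
G1 X15.3 Y0.2
G1 X23.0 Y4.6
G1 X26.0 Y13.0
; layer 3
G0 Z10.7
G0 X26.0 Y13.0
G1 X23.0 Y21.4
G1 X15.3 Y25.8
G1 X6.5 Y24.3
G1 X0.8 Y17.4
G1 X0.8 Y8.6
G1 X6.5 Y1.7
G1 X15.3 Y0.2
G1 X23.0 Y4.6
G1 X26.0 Y13.0
; layer 4
G0 Z14.3
G0 X26.0 Y13.0
G1 X23.0 Y21.4
G1 X15.3 Y25.8
G1 X6.5 Y24.3
G1 X0.8 Y17.4
G1 X0.8 Y8.6
G1 X6.5 Y1.7
G1 X15.3 Y0.2
G1 X23.0 Y4.6
G1 X26.0 Y13.0
; layer 5
G0 Z17.9
G0 X26.0 Y13.0
G1 X23.0 Y21.4
G1 X15.3 Y25.8
G1 X6.5 Y24.3
G1 X0.8 Y17.4
G1 X0.8 Y8.6
G1 X6.5 Y1.7
G1 X15.3 Y0.2
G1 X23.0 Y4.6
G1 X26.0 Y13.0
; layer 6
G0 Z21.4
G0 X26.0 Y13.0
G1 X23.0 Y21.4
G1 X15.3 Y25.8
G1 X6.5 Y24.3
G1 X0.8 Y17.4
G1 X0.8 Y8.6
G1 X6.5 Y1.7
G1 X15.3 Y0.2
G1 X23.0 Y4.6
G1 X26.0 Y13.0
; layer 7
G0 Z25.0
G0 X26.0 Y13.0
G1 X23.0 Y21.4
G1 X15.3 Y25.8
G1 X6.5 Y24.3
G1 X0.8 Y17.4
G1 X0.8 Y8.6
G1 X6.5 Y1.7
G1 X15.3 Y0.2
G1 X23.0 Y4.6
G1 X26.0 Y13.0
M2 ; end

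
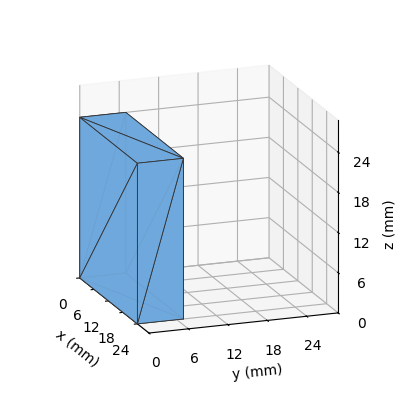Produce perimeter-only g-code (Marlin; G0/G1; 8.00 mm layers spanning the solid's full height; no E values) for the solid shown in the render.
Reading the render: the shape is a rectangular box, roughly 24 × 7 mm footprint and 24 mm tall (dimensions read to the nearest mm from the axis ticks). For the g-code, the solid's height is divided into equal slices at the stated Δz and each level perimeter traced with G1 moves after a G0 lift.

; perimeter-only toolpath
G21 ; units = mm
G90 ; absolute positioning
G28 ; home
; layer 1
G0 Z8.00
G0 X0.00 Y0.00
G1 X24.00 Y0.00
G1 X24.00 Y7.00
G1 X0.00 Y7.00
G1 X0.00 Y0.00
; layer 2
G0 Z16.00
G0 X0.00 Y0.00
G1 X24.00 Y0.00
G1 X24.00 Y7.00
G1 X0.00 Y7.00
G1 X0.00 Y0.00
; layer 3
G0 Z24.00
G0 X0.00 Y0.00
G1 X24.00 Y0.00
G1 X24.00 Y7.00
G1 X0.00 Y7.00
G1 X0.00 Y0.00
M2 ; end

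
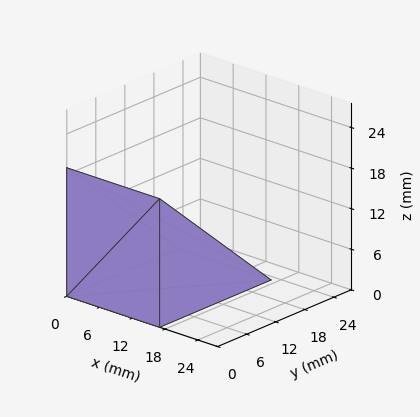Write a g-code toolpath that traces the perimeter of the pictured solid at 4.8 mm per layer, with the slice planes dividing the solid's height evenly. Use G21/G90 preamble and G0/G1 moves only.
Reading the render: the shape is a wedge (ramp): 17 × 23 mm base, rising to 19 mm along the y=0 edge and sloping linearly to z=0 at y=23 (dimensions read to the nearest mm from the axis ticks). For the g-code, the solid's height is divided into equal slices at the stated Δz and each level perimeter traced with G1 moves after a G0 lift.

; perimeter-only toolpath
G21 ; units = mm
G90 ; absolute positioning
G28 ; home
; layer 1
G0 Z4.8
G0 X0.0 Y0.0
G1 X17.0 Y0.0
G1 X17.0 Y17.2
G1 X0.0 Y17.2
G1 X0.0 Y0.0
; layer 2
G0 Z9.5
G0 X0.0 Y0.0
G1 X17.0 Y0.0
G1 X17.0 Y11.5
G1 X0.0 Y11.5
G1 X0.0 Y0.0
; layer 3
G0 Z14.2
G0 X0.0 Y0.0
G1 X17.0 Y0.0
G1 X17.0 Y5.8
G1 X0.0 Y5.8
G1 X0.0 Y0.0
M2 ; end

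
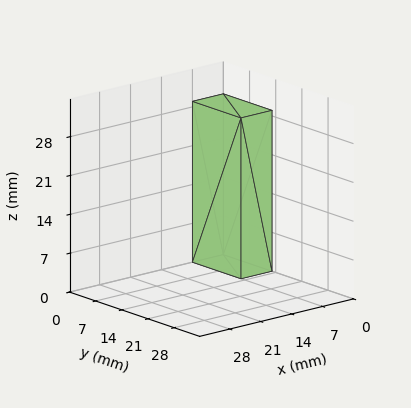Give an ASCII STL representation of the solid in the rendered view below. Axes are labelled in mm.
Reading the render: the shape is a rectangular box, roughly 7 × 13 mm footprint and 29 mm tall (dimensions read to the nearest mm from the axis ticks). For the STL, each face is triangulated and given an outward normal.

solid part
  facet normal 0.0000 0.0000 -1.0000
    outer loop
      vertex 7.00 13.00 0.00
      vertex 7.00 0.00 0.00
      vertex 0.00 0.00 0.00
    endloop
  endfacet
  facet normal 0.0000 0.0000 -1.0000
    outer loop
      vertex 0.00 13.00 0.00
      vertex 7.00 13.00 0.00
      vertex 0.00 0.00 0.00
    endloop
  endfacet
  facet normal 0.0000 0.0000 1.0000
    outer loop
      vertex 0.00 0.00 29.00
      vertex 7.00 0.00 29.00
      vertex 7.00 13.00 29.00
    endloop
  endfacet
  facet normal 0.0000 0.0000 1.0000
    outer loop
      vertex 0.00 0.00 29.00
      vertex 7.00 13.00 29.00
      vertex 0.00 13.00 29.00
    endloop
  endfacet
  facet normal 0.0000 -1.0000 0.0000
    outer loop
      vertex 0.00 0.00 0.00
      vertex 7.00 0.00 0.00
      vertex 7.00 0.00 29.00
    endloop
  endfacet
  facet normal 0.0000 -1.0000 0.0000
    outer loop
      vertex 0.00 0.00 0.00
      vertex 7.00 0.00 29.00
      vertex 0.00 0.00 29.00
    endloop
  endfacet
  facet normal 0.0000 1.0000 0.0000
    outer loop
      vertex 7.00 13.00 29.00
      vertex 7.00 13.00 0.00
      vertex 0.00 13.00 0.00
    endloop
  endfacet
  facet normal 0.0000 1.0000 0.0000
    outer loop
      vertex 0.00 13.00 29.00
      vertex 7.00 13.00 29.00
      vertex 0.00 13.00 0.00
    endloop
  endfacet
  facet normal -1.0000 0.0000 0.0000
    outer loop
      vertex 0.00 13.00 29.00
      vertex 0.00 13.00 0.00
      vertex 0.00 0.00 0.00
    endloop
  endfacet
  facet normal -1.0000 0.0000 0.0000
    outer loop
      vertex 0.00 0.00 29.00
      vertex 0.00 13.00 29.00
      vertex 0.00 0.00 0.00
    endloop
  endfacet
  facet normal 1.0000 0.0000 0.0000
    outer loop
      vertex 7.00 0.00 0.00
      vertex 7.00 13.00 0.00
      vertex 7.00 13.00 29.00
    endloop
  endfacet
  facet normal 1.0000 0.0000 0.0000
    outer loop
      vertex 7.00 0.00 0.00
      vertex 7.00 13.00 29.00
      vertex 7.00 0.00 29.00
    endloop
  endfacet
endsolid part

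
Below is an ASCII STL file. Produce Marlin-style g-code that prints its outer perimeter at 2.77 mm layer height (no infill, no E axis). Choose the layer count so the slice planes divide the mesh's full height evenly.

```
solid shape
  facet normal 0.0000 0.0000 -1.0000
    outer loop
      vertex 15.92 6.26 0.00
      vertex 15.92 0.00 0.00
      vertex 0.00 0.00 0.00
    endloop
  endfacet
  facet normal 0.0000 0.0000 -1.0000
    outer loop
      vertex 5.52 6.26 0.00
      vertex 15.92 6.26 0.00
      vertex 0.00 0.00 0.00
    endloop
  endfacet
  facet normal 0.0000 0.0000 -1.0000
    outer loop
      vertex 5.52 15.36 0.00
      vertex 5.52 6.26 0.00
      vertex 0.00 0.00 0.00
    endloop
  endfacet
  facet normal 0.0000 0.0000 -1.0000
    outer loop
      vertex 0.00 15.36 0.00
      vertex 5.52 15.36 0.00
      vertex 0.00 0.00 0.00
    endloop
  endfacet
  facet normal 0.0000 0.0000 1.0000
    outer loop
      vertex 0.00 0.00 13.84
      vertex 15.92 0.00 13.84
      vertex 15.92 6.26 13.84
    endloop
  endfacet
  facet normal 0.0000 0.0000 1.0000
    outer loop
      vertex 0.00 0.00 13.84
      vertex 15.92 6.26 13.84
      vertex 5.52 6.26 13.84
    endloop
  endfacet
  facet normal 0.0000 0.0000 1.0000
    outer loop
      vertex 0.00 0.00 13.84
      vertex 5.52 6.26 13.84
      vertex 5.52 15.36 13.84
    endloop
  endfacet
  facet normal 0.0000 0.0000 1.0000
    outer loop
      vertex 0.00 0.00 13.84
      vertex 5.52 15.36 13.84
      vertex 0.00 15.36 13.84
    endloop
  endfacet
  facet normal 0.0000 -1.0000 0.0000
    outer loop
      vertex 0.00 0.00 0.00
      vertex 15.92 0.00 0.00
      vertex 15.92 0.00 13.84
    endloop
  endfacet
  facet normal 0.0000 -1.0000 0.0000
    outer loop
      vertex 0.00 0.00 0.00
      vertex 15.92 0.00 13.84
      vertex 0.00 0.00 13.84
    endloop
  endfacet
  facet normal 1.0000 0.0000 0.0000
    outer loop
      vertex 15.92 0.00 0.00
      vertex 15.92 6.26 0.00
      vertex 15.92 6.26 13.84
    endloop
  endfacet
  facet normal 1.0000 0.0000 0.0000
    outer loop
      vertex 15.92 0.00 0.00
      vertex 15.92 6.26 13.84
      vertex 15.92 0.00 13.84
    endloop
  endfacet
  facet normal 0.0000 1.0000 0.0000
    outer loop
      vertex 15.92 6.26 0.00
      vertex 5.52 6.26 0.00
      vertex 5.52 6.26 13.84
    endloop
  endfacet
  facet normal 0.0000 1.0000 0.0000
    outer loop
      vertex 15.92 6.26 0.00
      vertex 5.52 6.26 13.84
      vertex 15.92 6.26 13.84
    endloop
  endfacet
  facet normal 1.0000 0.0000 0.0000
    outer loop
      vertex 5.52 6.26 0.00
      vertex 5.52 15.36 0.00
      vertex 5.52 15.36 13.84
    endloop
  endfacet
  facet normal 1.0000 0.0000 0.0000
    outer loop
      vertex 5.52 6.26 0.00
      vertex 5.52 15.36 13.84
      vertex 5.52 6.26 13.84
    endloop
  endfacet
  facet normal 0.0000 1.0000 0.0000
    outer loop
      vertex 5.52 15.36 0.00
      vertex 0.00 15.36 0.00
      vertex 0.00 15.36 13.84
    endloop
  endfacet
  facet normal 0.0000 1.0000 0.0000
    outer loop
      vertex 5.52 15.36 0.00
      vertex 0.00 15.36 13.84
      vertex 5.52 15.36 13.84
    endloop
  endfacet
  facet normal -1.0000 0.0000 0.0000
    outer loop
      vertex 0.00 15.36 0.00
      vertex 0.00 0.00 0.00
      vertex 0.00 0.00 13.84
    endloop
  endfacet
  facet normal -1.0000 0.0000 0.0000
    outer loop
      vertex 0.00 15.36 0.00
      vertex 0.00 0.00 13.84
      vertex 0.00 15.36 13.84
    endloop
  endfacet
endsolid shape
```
; perimeter-only toolpath
G21 ; units = mm
G90 ; absolute positioning
G28 ; home
; layer 1
G0 Z2.77
G0 X0.00 Y0.00
G1 X15.92 Y0.00
G1 X15.92 Y6.26
G1 X5.52 Y6.26
G1 X5.52 Y15.36
G1 X0.00 Y15.36
G1 X0.00 Y0.00
; layer 2
G0 Z5.54
G0 X0.00 Y0.00
G1 X15.92 Y0.00
G1 X15.92 Y6.26
G1 X5.52 Y6.26
G1 X5.52 Y15.36
G1 X0.00 Y15.36
G1 X0.00 Y0.00
; layer 3
G0 Z8.30
G0 X0.00 Y0.00
G1 X15.92 Y0.00
G1 X15.92 Y6.26
G1 X5.52 Y6.26
G1 X5.52 Y15.36
G1 X0.00 Y15.36
G1 X0.00 Y0.00
; layer 4
G0 Z11.07
G0 X0.00 Y0.00
G1 X15.92 Y0.00
G1 X15.92 Y6.26
G1 X5.52 Y6.26
G1 X5.52 Y15.36
G1 X0.00 Y15.36
G1 X0.00 Y0.00
; layer 5
G0 Z13.84
G0 X0.00 Y0.00
G1 X15.92 Y0.00
G1 X15.92 Y6.26
G1 X5.52 Y6.26
G1 X5.52 Y15.36
G1 X0.00 Y15.36
G1 X0.00 Y0.00
M2 ; end

The solid is an L-shaped prism: outer 15.9 × 15.4 mm, arm thicknesses ≈ 6.26 mm (horizontal) and 5.52 mm (vertical), extruded 13.8 mm in z. Slicing at Δz = 2.77 mm — 5 equal slices spanning the solid's height, so layer i sits at z = i·h/5 — gives 5 non-empty perimeters. Each is a 6-segment closed polygon; G0 lifts to the layer z and rapids to the start vertex, then G1 traces the edges.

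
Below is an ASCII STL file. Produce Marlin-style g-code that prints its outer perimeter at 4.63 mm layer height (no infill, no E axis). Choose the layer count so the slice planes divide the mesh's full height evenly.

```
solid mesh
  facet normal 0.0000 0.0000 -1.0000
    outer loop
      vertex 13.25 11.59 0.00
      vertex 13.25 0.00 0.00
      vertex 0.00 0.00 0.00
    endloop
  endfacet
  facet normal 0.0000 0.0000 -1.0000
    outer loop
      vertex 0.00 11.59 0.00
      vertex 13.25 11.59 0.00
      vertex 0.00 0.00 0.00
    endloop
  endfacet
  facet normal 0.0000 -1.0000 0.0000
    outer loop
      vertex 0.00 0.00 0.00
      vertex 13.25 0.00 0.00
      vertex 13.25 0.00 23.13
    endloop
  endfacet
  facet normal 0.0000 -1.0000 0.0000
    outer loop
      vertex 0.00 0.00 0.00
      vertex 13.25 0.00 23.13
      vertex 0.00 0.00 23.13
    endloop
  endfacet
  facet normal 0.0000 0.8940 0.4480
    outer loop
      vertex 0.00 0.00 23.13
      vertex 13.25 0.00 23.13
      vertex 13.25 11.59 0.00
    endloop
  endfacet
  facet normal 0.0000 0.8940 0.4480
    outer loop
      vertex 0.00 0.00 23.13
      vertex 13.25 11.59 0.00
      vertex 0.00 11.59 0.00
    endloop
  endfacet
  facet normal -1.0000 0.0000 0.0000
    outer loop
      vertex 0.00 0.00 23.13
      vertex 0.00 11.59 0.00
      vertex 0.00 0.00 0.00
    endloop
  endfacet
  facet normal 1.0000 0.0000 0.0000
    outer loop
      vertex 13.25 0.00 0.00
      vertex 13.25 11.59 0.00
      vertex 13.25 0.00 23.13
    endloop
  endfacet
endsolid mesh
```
; perimeter-only toolpath
G21 ; units = mm
G90 ; absolute positioning
G28 ; home
; layer 1
G0 Z4.63
G0 X0.00 Y0.00
G1 X13.25 Y0.00
G1 X13.25 Y9.27
G1 X0.00 Y9.27
G1 X0.00 Y0.00
; layer 2
G0 Z9.25
G0 X0.00 Y0.00
G1 X13.25 Y0.00
G1 X13.25 Y6.95
G1 X0.00 Y6.95
G1 X0.00 Y0.00
; layer 3
G0 Z13.88
G0 X0.00 Y0.00
G1 X13.25 Y0.00
G1 X13.25 Y4.64
G1 X0.00 Y4.64
G1 X0.00 Y0.00
; layer 4
G0 Z18.50
G0 X0.00 Y0.00
G1 X13.25 Y0.00
G1 X13.25 Y2.32
G1 X0.00 Y2.32
G1 X0.00 Y0.00
M2 ; end

The solid is a wedge (ramp): 13.2 × 11.6 mm base, rising to 23.1 mm along the y=0 edge and sloping linearly to z=0 at y=11.6. Slicing at Δz = 4.63 mm — 5 equal slices spanning the solid's height, so layer i sits at z = i·h/5 — gives 4 non-empty perimeters. Each is a 4-segment closed polygon; G0 lifts to the layer z and rapids to the start vertex, then G1 traces the edges. The cross-section shrinks linearly with z (the slice at the apex is degenerate and omitted).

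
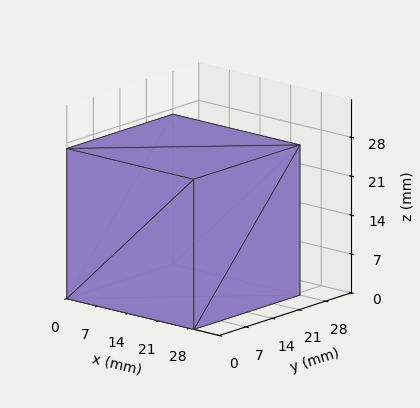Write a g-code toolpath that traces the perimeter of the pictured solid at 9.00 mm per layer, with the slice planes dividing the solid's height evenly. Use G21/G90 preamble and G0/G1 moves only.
Reading the render: the shape is a rectangular box, roughly 29 × 28 mm footprint and 27 mm tall (dimensions read to the nearest mm from the axis ticks). For the g-code, the solid's height is divided into equal slices at the stated Δz and each level perimeter traced with G1 moves after a G0 lift.

; perimeter-only toolpath
G21 ; units = mm
G90 ; absolute positioning
G28 ; home
; layer 1
G0 Z9.00
G0 X0.00 Y0.00
G1 X29.00 Y0.00
G1 X29.00 Y28.00
G1 X0.00 Y28.00
G1 X0.00 Y0.00
; layer 2
G0 Z18.00
G0 X0.00 Y0.00
G1 X29.00 Y0.00
G1 X29.00 Y28.00
G1 X0.00 Y28.00
G1 X0.00 Y0.00
; layer 3
G0 Z27.00
G0 X0.00 Y0.00
G1 X29.00 Y0.00
G1 X29.00 Y28.00
G1 X0.00 Y28.00
G1 X0.00 Y0.00
M2 ; end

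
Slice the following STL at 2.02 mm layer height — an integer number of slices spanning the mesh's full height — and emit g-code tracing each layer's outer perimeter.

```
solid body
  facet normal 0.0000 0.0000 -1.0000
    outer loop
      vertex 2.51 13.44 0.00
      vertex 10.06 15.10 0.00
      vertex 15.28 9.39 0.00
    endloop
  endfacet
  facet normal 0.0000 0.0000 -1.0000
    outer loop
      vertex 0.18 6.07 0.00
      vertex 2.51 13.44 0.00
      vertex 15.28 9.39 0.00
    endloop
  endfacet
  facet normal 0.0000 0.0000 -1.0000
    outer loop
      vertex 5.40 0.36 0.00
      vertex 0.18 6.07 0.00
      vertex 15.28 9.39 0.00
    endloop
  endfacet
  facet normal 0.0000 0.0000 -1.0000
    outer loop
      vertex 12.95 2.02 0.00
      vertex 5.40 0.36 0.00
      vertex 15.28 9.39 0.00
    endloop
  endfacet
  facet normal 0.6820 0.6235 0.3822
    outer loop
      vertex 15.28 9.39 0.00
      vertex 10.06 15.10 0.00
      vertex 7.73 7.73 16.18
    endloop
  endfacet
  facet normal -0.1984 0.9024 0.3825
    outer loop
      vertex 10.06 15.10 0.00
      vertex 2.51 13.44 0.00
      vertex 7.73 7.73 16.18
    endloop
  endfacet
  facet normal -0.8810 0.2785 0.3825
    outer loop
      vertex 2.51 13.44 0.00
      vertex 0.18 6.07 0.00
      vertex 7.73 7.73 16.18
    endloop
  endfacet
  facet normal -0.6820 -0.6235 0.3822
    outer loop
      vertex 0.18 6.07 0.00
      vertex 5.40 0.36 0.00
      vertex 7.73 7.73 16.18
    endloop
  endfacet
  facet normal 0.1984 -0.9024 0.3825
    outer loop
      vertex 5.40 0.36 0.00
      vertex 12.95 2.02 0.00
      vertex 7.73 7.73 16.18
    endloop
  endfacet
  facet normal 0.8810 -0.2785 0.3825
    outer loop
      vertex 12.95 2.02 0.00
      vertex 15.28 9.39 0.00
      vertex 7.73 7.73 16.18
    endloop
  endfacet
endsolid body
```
; perimeter-only toolpath
G21 ; units = mm
G90 ; absolute positioning
G28 ; home
; layer 1
G0 Z2.02
G0 X14.34 Y9.18
G1 X9.77 Y14.18
G1 X3.16 Y12.73
G1 X1.12 Y6.28
G1 X5.69 Y1.28
G1 X12.30 Y2.73
G1 X14.34 Y9.18
; layer 2
G0 Z4.04
G0 X13.39 Y8.98
G1 X9.48 Y13.26
G1 X3.81 Y12.01
G1 X2.07 Y6.49
G1 X5.98 Y2.20
G1 X11.64 Y3.45
G1 X13.39 Y8.98
; layer 3
G0 Z6.07
G0 X12.45 Y8.77
G1 X9.19 Y12.34
G1 X4.47 Y11.30
G1 X3.01 Y6.69
G1 X6.27 Y3.12
G1 X10.99 Y4.16
G1 X12.45 Y8.77
; layer 4
G0 Z8.09
G0 X11.50 Y8.56
G1 X8.89 Y11.41
G1 X5.12 Y10.59
G1 X3.96 Y6.90
G1 X6.57 Y4.04
G1 X10.34 Y4.88
G1 X11.50 Y8.56
; layer 5
G0 Z10.11
G0 X10.56 Y8.35
G1 X8.60 Y10.49
G1 X5.77 Y9.87
G1 X4.90 Y7.11
G1 X6.86 Y4.97
G1 X9.69 Y5.59
G1 X10.56 Y8.35
; layer 6
G0 Z12.13
G0 X9.62 Y8.14
G1 X8.31 Y9.57
G1 X6.43 Y9.16
G1 X5.84 Y7.32
G1 X7.15 Y5.89
G1 X9.04 Y6.30
G1 X9.62 Y8.14
; layer 7
G0 Z14.16
G0 X8.67 Y7.94
G1 X8.02 Y8.65
G1 X7.08 Y8.44
G1 X6.79 Y7.52
G1 X7.44 Y6.81
G1 X8.38 Y7.02
G1 X8.67 Y7.94
M2 ; end

The solid is a regular 6-sided pyramid, base circumscribed radius ≈ 7.73 mm, apex at z ≈ 16.2 mm. Slicing at Δz = 2.02 mm — 8 equal slices spanning the solid's height, so layer i sits at z = i·h/8 — gives 7 non-empty perimeters. Each is a 6-segment closed polygon; G0 lifts to the layer z and rapids to the start vertex, then G1 traces the edges. The cross-section shrinks linearly with z (the slice at the apex is degenerate and omitted).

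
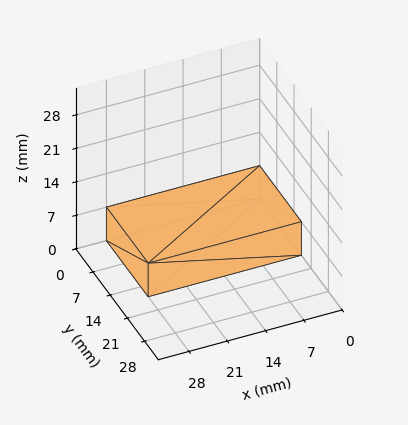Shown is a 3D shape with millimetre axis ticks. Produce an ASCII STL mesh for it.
Reading the render: the shape is a rectangular box, roughly 28 × 17 mm footprint and 7 mm tall (dimensions read to the nearest mm from the axis ticks). For the STL, each face is triangulated and given an outward normal.

solid part
  facet normal 0.0000 0.0000 -1.0000
    outer loop
      vertex 28.00 17.00 0.00
      vertex 28.00 0.00 0.00
      vertex 0.00 0.00 0.00
    endloop
  endfacet
  facet normal 0.0000 0.0000 -1.0000
    outer loop
      vertex 0.00 17.00 0.00
      vertex 28.00 17.00 0.00
      vertex 0.00 0.00 0.00
    endloop
  endfacet
  facet normal 0.0000 0.0000 1.0000
    outer loop
      vertex 0.00 0.00 7.00
      vertex 28.00 0.00 7.00
      vertex 28.00 17.00 7.00
    endloop
  endfacet
  facet normal 0.0000 0.0000 1.0000
    outer loop
      vertex 0.00 0.00 7.00
      vertex 28.00 17.00 7.00
      vertex 0.00 17.00 7.00
    endloop
  endfacet
  facet normal 0.0000 -1.0000 0.0000
    outer loop
      vertex 0.00 0.00 0.00
      vertex 28.00 0.00 0.00
      vertex 28.00 0.00 7.00
    endloop
  endfacet
  facet normal 0.0000 -1.0000 0.0000
    outer loop
      vertex 0.00 0.00 0.00
      vertex 28.00 0.00 7.00
      vertex 0.00 0.00 7.00
    endloop
  endfacet
  facet normal 0.0000 1.0000 0.0000
    outer loop
      vertex 28.00 17.00 7.00
      vertex 28.00 17.00 0.00
      vertex 0.00 17.00 0.00
    endloop
  endfacet
  facet normal 0.0000 1.0000 0.0000
    outer loop
      vertex 0.00 17.00 7.00
      vertex 28.00 17.00 7.00
      vertex 0.00 17.00 0.00
    endloop
  endfacet
  facet normal -1.0000 0.0000 0.0000
    outer loop
      vertex 0.00 17.00 7.00
      vertex 0.00 17.00 0.00
      vertex 0.00 0.00 0.00
    endloop
  endfacet
  facet normal -1.0000 0.0000 0.0000
    outer loop
      vertex 0.00 0.00 7.00
      vertex 0.00 17.00 7.00
      vertex 0.00 0.00 0.00
    endloop
  endfacet
  facet normal 1.0000 0.0000 0.0000
    outer loop
      vertex 28.00 0.00 0.00
      vertex 28.00 17.00 0.00
      vertex 28.00 17.00 7.00
    endloop
  endfacet
  facet normal 1.0000 0.0000 0.0000
    outer loop
      vertex 28.00 0.00 0.00
      vertex 28.00 17.00 7.00
      vertex 28.00 0.00 7.00
    endloop
  endfacet
endsolid part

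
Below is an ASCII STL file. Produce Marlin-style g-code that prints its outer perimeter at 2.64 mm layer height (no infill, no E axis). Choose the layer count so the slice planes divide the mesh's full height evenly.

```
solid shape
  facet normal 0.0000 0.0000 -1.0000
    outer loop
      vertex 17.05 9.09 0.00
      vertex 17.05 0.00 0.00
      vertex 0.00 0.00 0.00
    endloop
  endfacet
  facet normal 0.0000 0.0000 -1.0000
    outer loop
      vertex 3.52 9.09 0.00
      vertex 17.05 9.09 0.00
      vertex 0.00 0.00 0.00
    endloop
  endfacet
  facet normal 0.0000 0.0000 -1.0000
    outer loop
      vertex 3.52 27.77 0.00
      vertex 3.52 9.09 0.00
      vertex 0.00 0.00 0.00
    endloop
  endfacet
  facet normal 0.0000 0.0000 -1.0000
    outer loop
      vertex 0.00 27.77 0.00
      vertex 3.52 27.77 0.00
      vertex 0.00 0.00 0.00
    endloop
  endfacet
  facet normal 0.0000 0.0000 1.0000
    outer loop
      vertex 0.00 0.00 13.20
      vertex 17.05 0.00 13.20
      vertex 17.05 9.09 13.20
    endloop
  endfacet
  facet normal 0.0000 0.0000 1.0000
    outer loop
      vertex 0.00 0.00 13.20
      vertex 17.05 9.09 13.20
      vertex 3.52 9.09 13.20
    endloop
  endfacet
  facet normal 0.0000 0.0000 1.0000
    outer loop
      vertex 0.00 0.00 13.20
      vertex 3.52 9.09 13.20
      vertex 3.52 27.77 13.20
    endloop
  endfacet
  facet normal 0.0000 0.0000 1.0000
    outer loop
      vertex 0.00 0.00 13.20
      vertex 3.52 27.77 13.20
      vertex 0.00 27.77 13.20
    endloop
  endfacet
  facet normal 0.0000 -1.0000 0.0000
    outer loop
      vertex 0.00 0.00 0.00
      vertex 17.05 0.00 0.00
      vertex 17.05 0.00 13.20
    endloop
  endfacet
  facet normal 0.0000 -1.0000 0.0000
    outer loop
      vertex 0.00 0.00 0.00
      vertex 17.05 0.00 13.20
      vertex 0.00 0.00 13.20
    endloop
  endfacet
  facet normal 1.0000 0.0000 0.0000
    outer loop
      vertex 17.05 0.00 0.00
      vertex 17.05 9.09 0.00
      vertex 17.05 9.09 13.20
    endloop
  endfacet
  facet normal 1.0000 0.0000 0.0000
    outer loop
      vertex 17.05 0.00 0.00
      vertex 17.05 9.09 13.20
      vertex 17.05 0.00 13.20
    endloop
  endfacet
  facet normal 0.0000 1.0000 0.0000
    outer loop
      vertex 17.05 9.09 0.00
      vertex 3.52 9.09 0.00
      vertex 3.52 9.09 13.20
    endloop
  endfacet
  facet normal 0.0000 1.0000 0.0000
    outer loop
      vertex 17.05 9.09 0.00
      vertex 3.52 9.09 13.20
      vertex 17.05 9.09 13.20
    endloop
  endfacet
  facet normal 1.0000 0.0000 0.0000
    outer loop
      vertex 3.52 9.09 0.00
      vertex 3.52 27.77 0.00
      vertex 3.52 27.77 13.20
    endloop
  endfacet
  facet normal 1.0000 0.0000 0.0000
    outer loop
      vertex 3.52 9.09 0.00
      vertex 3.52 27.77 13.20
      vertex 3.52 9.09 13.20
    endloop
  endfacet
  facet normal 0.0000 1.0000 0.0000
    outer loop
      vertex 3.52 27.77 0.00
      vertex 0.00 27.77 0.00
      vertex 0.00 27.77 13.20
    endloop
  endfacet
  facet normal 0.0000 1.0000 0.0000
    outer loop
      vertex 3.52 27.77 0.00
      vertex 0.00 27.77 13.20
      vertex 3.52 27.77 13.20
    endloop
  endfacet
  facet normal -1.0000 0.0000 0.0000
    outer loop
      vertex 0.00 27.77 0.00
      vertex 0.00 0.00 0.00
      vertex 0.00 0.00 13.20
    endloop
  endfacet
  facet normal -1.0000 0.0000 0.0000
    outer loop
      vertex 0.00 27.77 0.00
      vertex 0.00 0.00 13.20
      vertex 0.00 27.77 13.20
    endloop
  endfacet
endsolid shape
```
; perimeter-only toolpath
G21 ; units = mm
G90 ; absolute positioning
G28 ; home
; layer 1
G0 Z2.64
G0 X0.00 Y0.00
G1 X17.05 Y0.00
G1 X17.05 Y9.09
G1 X3.52 Y9.09
G1 X3.52 Y27.77
G1 X0.00 Y27.77
G1 X0.00 Y0.00
; layer 2
G0 Z5.28
G0 X0.00 Y0.00
G1 X17.05 Y0.00
G1 X17.05 Y9.09
G1 X3.52 Y9.09
G1 X3.52 Y27.77
G1 X0.00 Y27.77
G1 X0.00 Y0.00
; layer 3
G0 Z7.92
G0 X0.00 Y0.00
G1 X17.05 Y0.00
G1 X17.05 Y9.09
G1 X3.52 Y9.09
G1 X3.52 Y27.77
G1 X0.00 Y27.77
G1 X0.00 Y0.00
; layer 4
G0 Z10.56
G0 X0.00 Y0.00
G1 X17.05 Y0.00
G1 X17.05 Y9.09
G1 X3.52 Y9.09
G1 X3.52 Y27.77
G1 X0.00 Y27.77
G1 X0.00 Y0.00
; layer 5
G0 Z13.20
G0 X0.00 Y0.00
G1 X17.05 Y0.00
G1 X17.05 Y9.09
G1 X3.52 Y9.09
G1 X3.52 Y27.77
G1 X0.00 Y27.77
G1 X0.00 Y0.00
M2 ; end

The solid is an L-shaped prism: outer 17.1 × 27.8 mm, arm thicknesses ≈ 9.09 mm (horizontal) and 3.52 mm (vertical), extruded 13.2 mm in z. Slicing at Δz = 2.64 mm — 5 equal slices spanning the solid's height, so layer i sits at z = i·h/5 — gives 5 non-empty perimeters. Each is a 6-segment closed polygon; G0 lifts to the layer z and rapids to the start vertex, then G1 traces the edges.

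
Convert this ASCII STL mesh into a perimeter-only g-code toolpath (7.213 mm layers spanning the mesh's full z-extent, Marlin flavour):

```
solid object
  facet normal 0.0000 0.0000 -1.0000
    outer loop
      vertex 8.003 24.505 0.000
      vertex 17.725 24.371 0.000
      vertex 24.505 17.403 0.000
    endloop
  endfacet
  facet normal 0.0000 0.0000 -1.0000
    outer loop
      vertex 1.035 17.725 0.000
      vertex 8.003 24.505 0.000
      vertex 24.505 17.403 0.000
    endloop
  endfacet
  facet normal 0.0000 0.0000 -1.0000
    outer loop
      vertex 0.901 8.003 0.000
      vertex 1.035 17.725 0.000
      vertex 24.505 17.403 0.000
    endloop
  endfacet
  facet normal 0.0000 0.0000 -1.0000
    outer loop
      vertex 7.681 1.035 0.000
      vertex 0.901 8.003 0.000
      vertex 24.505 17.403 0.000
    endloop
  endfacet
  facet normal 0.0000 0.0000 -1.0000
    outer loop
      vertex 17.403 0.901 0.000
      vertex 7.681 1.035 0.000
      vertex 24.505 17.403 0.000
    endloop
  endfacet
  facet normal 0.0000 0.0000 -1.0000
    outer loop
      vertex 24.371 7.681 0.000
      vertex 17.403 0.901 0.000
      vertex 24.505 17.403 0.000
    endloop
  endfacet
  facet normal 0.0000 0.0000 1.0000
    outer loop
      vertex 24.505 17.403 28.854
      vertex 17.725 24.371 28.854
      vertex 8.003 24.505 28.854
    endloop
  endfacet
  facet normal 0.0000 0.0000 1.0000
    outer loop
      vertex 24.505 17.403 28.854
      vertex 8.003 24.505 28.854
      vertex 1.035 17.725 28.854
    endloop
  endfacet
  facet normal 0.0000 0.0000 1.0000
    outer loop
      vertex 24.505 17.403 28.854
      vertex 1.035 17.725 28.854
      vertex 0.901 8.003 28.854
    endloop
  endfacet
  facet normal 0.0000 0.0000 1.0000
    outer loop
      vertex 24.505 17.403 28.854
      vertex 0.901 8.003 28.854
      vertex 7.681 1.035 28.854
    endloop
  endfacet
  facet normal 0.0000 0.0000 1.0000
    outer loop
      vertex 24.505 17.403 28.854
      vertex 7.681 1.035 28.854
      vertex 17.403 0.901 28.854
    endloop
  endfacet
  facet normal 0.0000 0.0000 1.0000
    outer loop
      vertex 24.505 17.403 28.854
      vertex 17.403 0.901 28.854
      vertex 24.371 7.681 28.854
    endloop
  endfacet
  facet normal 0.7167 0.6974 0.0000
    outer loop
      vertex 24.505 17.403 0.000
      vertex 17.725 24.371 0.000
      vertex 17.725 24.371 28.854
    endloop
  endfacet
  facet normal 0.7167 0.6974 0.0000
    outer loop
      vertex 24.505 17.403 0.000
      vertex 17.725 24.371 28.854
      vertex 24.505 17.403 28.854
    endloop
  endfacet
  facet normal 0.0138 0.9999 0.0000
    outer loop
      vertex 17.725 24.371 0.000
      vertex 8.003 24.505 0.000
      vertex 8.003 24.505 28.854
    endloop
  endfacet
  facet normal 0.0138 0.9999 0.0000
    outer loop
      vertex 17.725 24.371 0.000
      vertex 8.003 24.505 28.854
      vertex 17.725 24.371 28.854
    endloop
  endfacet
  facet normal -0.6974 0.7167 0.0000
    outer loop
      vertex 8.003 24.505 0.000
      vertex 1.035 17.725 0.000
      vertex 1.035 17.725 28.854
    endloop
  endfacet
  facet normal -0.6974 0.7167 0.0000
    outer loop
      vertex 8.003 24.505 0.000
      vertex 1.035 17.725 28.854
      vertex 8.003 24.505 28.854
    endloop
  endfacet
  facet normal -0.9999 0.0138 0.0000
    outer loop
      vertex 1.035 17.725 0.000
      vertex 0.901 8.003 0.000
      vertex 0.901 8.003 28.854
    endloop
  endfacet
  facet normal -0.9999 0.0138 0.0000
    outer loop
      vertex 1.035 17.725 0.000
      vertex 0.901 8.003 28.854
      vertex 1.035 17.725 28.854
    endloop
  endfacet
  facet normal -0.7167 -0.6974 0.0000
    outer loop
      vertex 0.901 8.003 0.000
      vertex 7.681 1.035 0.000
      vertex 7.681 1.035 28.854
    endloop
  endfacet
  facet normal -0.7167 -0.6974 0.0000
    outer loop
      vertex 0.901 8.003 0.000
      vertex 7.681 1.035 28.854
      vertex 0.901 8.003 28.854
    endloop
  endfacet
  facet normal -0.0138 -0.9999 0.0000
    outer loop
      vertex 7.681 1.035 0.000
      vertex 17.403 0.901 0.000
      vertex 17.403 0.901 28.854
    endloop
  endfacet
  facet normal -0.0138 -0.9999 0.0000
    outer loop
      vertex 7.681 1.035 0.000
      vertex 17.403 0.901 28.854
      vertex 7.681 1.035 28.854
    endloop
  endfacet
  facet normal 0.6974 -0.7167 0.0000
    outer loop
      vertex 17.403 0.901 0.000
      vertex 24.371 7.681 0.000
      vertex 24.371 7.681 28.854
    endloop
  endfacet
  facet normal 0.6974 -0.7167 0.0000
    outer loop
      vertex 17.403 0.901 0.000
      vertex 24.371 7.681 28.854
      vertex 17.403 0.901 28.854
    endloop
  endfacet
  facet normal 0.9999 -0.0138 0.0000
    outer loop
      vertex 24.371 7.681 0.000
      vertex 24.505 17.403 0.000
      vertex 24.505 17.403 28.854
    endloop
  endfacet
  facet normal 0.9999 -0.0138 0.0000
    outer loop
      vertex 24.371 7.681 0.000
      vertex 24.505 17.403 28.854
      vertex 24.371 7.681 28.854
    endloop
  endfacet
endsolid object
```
; perimeter-only toolpath
G21 ; units = mm
G90 ; absolute positioning
G28 ; home
; layer 1
G0 Z7.213
G0 X24.505 Y17.403
G1 X17.725 Y24.371
G1 X8.003 Y24.505
G1 X1.035 Y17.725
G1 X0.901 Y8.003
G1 X7.681 Y1.035
G1 X17.403 Y0.901
G1 X24.371 Y7.681
G1 X24.505 Y17.403
; layer 2
G0 Z14.427
G0 X24.505 Y17.403
G1 X17.725 Y24.371
G1 X8.003 Y24.505
G1 X1.035 Y17.725
G1 X0.901 Y8.003
G1 X7.681 Y1.035
G1 X17.403 Y0.901
G1 X24.371 Y7.681
G1 X24.505 Y17.403
; layer 3
G0 Z21.640
G0 X24.505 Y17.403
G1 X17.725 Y24.371
G1 X8.003 Y24.505
G1 X1.035 Y17.725
G1 X0.901 Y8.003
G1 X7.681 Y1.035
G1 X17.403 Y0.901
G1 X24.371 Y7.681
G1 X24.505 Y17.403
; layer 4
G0 Z28.854
G0 X24.505 Y17.403
G1 X17.725 Y24.371
G1 X8.003 Y24.505
G1 X1.035 Y17.725
G1 X0.901 Y8.003
G1 X7.681 Y1.035
G1 X17.403 Y0.901
G1 X24.371 Y7.681
G1 X24.505 Y17.403
M2 ; end

The solid is a regular 8-sided prism (a cylinder approximated with 8 flat sides), circumscribed radius ≈ 12.7 mm, height ≈ 28.9 mm. Slicing at Δz = 7.213 mm — 4 equal slices spanning the solid's height, so layer i sits at z = i·h/4 — gives 4 non-empty perimeters. Each is a 8-segment closed polygon; G0 lifts to the layer z and rapids to the start vertex, then G1 traces the edges.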